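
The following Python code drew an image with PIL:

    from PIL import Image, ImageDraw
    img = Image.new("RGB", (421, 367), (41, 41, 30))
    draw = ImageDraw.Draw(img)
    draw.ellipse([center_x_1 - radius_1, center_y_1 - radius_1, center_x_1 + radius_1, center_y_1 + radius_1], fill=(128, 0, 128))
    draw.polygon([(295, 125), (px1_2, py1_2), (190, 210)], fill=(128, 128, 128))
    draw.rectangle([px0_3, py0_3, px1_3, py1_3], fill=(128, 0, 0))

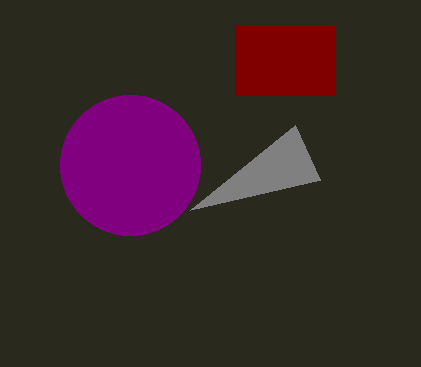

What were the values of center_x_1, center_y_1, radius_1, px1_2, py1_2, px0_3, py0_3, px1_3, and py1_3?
center_x_1 = 130, center_y_1 = 165, radius_1 = 70, px1_2 = 320, py1_2 = 180, px0_3 = 235, py0_3 = 25, px1_3 = 335, py1_3 = 95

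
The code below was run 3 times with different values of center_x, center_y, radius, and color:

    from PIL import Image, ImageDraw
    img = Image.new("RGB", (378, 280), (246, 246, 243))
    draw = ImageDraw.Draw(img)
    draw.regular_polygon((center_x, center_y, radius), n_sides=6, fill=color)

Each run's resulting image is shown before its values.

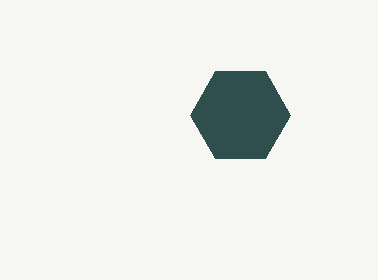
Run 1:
center_x = 240, center_y = 115, radius = 50, color = 'darkslategray'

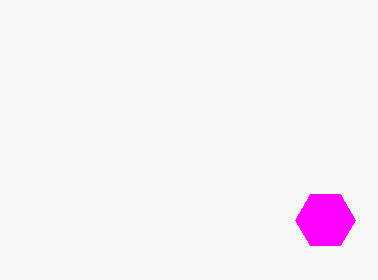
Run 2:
center_x = 325
center_y = 220
radius = 30
color = 'magenta'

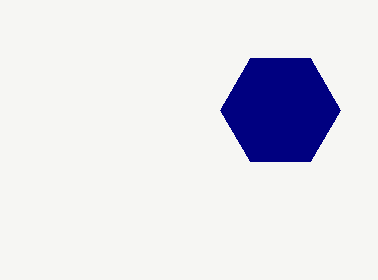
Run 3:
center_x = 280, center_y = 110, radius = 60, color = 'navy'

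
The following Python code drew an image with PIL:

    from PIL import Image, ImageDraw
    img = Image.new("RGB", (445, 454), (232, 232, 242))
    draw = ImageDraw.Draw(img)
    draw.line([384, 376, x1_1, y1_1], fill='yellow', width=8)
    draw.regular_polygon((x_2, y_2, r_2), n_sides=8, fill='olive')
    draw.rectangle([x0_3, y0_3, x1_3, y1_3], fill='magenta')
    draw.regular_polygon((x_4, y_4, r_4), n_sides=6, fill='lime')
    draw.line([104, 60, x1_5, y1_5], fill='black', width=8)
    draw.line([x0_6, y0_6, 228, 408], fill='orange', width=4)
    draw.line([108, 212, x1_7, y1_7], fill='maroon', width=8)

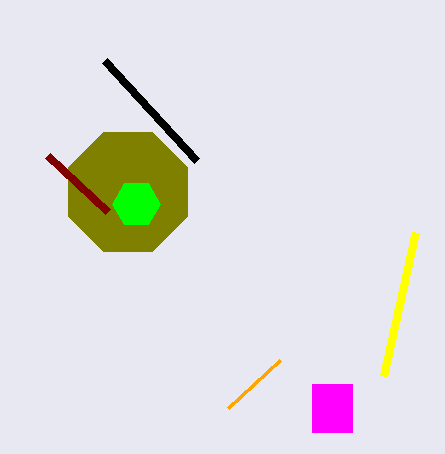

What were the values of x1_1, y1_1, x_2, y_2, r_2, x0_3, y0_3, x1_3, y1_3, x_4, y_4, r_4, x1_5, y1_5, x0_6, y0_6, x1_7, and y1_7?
x1_1 = 416
y1_1 = 232
x_2 = 128
y_2 = 192
r_2 = 64
x0_3 = 312
y0_3 = 384
x1_3 = 352
y1_3 = 432
x_4 = 136
y_4 = 204
r_4 = 24
x1_5 = 196
y1_5 = 160
x0_6 = 280
y0_6 = 360
x1_7 = 48
y1_7 = 156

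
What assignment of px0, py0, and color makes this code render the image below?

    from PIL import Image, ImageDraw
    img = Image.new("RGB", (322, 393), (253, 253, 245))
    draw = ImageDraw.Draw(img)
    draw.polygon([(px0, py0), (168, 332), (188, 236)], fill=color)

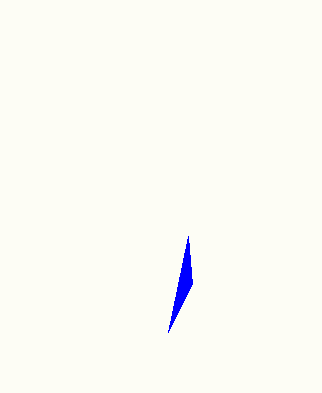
px0 = 192, py0 = 284, color = 'blue'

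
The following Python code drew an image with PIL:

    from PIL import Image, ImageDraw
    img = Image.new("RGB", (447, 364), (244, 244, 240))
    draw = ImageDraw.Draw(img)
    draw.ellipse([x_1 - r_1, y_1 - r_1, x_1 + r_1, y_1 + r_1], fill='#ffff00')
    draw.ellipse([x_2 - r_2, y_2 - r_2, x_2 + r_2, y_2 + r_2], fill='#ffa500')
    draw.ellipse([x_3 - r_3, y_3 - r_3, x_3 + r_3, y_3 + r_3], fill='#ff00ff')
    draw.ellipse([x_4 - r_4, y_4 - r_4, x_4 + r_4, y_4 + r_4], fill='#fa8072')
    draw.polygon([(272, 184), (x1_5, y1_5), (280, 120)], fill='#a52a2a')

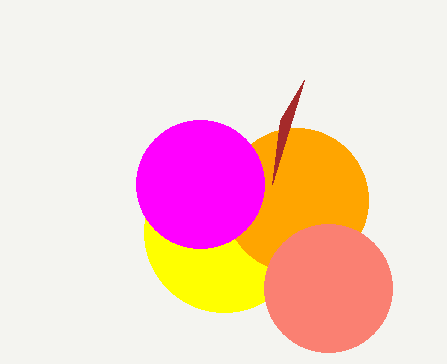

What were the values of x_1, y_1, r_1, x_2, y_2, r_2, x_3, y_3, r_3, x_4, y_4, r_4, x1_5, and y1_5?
x_1 = 224
y_1 = 232
r_1 = 80
x_2 = 296
y_2 = 200
r_2 = 72
x_3 = 200
y_3 = 184
r_3 = 64
x_4 = 328
y_4 = 288
r_4 = 64
x1_5 = 304
y1_5 = 80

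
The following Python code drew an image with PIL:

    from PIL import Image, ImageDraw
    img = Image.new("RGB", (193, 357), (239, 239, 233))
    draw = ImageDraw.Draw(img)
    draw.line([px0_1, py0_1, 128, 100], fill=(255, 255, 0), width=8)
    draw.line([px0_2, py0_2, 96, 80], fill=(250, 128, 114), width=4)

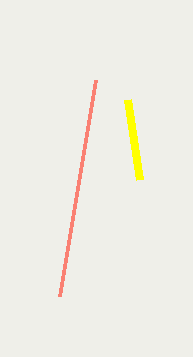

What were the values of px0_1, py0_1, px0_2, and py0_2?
px0_1 = 140
py0_1 = 180
px0_2 = 60
py0_2 = 296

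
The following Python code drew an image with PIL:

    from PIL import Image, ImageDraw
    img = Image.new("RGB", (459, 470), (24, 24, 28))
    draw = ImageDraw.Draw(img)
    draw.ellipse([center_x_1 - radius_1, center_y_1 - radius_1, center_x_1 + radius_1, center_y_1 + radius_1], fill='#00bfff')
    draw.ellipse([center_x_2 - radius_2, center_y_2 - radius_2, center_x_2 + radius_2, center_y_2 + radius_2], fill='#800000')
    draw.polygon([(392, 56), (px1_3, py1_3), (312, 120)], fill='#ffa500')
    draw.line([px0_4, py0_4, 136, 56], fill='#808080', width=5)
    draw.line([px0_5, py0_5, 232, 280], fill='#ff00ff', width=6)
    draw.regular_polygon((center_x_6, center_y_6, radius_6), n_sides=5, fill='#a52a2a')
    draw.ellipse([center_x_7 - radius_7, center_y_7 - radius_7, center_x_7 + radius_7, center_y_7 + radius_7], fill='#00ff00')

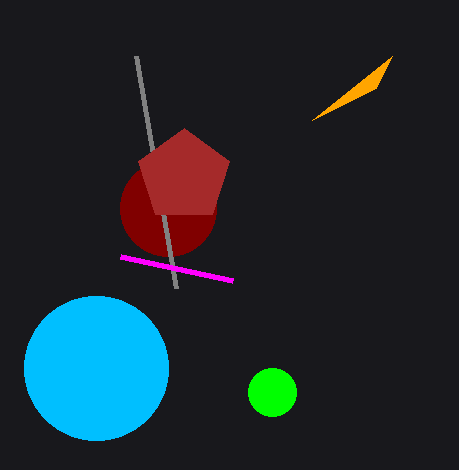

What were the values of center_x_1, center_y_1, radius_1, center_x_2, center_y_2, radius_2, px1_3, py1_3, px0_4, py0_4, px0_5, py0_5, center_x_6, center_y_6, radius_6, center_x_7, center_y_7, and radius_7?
center_x_1 = 96; center_y_1 = 368; radius_1 = 72; center_x_2 = 168; center_y_2 = 208; radius_2 = 48; px1_3 = 376; py1_3 = 88; px0_4 = 176; py0_4 = 288; px0_5 = 120; py0_5 = 256; center_x_6 = 184; center_y_6 = 176; radius_6 = 48; center_x_7 = 272; center_y_7 = 392; radius_7 = 24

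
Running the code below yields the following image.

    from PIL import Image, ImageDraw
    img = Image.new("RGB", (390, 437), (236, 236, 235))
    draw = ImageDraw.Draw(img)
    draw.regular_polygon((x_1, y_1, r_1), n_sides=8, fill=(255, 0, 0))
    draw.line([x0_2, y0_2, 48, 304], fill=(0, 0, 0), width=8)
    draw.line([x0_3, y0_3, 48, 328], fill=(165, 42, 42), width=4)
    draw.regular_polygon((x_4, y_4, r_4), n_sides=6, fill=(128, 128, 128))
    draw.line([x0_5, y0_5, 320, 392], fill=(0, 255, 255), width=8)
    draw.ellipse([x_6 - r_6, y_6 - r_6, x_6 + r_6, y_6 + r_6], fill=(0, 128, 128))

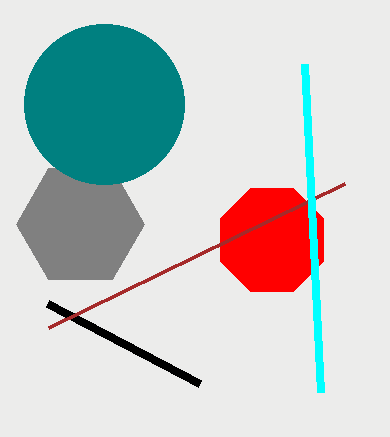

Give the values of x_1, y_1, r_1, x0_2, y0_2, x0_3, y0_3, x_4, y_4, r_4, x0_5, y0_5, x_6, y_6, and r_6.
x_1 = 272; y_1 = 240; r_1 = 56; x0_2 = 200; y0_2 = 384; x0_3 = 344; y0_3 = 184; x_4 = 80; y_4 = 224; r_4 = 64; x0_5 = 304; y0_5 = 64; x_6 = 104; y_6 = 104; r_6 = 80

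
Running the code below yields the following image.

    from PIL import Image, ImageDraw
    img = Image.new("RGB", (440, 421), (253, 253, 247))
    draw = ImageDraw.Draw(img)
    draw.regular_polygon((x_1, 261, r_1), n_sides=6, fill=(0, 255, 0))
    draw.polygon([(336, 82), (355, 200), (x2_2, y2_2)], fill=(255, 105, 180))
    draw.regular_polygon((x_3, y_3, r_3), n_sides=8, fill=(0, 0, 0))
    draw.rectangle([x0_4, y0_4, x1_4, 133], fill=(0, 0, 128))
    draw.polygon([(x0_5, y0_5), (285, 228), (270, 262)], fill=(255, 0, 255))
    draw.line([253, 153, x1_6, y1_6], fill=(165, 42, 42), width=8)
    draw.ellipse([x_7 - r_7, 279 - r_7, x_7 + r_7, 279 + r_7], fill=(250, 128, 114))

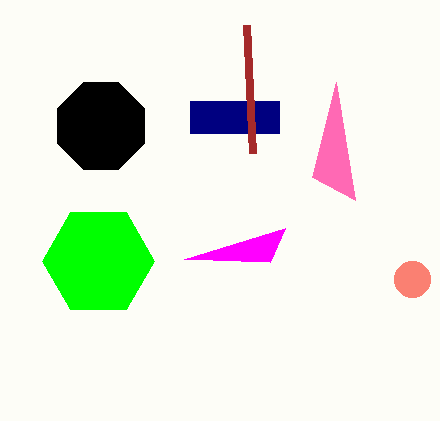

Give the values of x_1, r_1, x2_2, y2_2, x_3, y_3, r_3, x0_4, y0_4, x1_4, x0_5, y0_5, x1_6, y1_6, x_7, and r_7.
x_1 = 98, r_1 = 56, x2_2 = 312, y2_2 = 177, x_3 = 101, y_3 = 126, r_3 = 47, x0_4 = 190, y0_4 = 101, x1_4 = 279, x0_5 = 184, y0_5 = 259, x1_6 = 247, y1_6 = 25, x_7 = 412, r_7 = 18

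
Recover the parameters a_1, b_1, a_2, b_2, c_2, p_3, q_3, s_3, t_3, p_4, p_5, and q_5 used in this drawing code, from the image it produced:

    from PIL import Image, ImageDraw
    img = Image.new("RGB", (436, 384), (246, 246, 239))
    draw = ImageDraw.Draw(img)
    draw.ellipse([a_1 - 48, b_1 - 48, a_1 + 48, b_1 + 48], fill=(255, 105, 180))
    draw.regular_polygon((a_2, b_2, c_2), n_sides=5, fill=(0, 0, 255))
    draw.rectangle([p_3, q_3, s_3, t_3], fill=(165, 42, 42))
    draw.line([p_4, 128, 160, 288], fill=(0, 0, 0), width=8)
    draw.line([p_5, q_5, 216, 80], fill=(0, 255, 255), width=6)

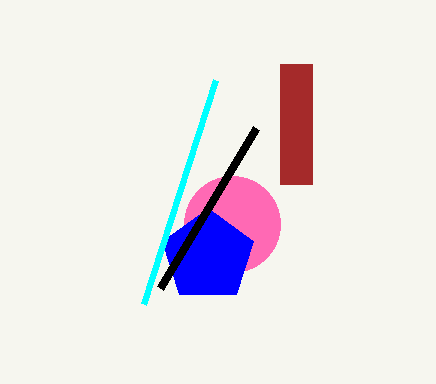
a_1 = 232; b_1 = 224; a_2 = 208; b_2 = 256; c_2 = 48; p_3 = 280; q_3 = 64; s_3 = 312; t_3 = 184; p_4 = 256; p_5 = 144; q_5 = 304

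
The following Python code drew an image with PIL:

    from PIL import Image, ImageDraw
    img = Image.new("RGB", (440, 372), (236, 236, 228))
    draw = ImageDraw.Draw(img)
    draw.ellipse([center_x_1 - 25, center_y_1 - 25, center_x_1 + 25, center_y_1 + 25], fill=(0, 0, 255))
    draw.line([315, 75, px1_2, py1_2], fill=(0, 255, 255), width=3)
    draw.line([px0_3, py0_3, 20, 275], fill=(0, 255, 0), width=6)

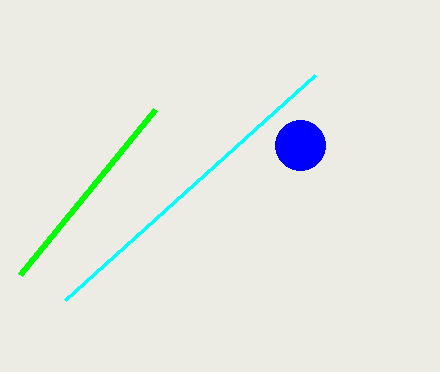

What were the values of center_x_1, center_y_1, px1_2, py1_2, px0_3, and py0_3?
center_x_1 = 300; center_y_1 = 145; px1_2 = 65; py1_2 = 300; px0_3 = 155; py0_3 = 110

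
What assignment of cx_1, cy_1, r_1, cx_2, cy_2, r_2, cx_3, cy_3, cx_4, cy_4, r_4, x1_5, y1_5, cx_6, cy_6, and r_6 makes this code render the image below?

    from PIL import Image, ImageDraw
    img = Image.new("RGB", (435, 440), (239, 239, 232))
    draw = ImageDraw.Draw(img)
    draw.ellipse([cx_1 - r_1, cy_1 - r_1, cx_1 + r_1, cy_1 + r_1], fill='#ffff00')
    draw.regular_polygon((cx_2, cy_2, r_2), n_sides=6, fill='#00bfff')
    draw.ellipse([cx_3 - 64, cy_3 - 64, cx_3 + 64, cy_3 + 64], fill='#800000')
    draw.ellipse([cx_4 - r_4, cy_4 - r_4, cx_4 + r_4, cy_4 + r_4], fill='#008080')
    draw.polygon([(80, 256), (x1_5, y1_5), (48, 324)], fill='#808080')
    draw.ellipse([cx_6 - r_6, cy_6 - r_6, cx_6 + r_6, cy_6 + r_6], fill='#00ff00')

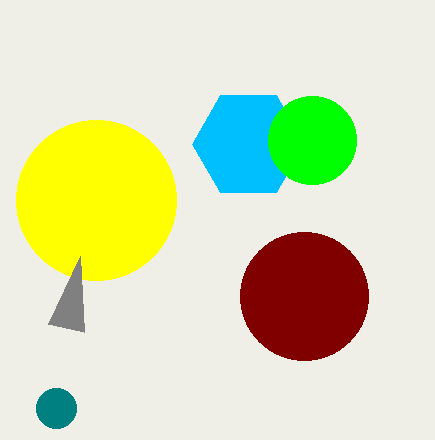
cx_1 = 96; cy_1 = 200; r_1 = 80; cx_2 = 248; cy_2 = 144; r_2 = 56; cx_3 = 304; cy_3 = 296; cx_4 = 56; cy_4 = 408; r_4 = 20; x1_5 = 84; y1_5 = 332; cx_6 = 312; cy_6 = 140; r_6 = 44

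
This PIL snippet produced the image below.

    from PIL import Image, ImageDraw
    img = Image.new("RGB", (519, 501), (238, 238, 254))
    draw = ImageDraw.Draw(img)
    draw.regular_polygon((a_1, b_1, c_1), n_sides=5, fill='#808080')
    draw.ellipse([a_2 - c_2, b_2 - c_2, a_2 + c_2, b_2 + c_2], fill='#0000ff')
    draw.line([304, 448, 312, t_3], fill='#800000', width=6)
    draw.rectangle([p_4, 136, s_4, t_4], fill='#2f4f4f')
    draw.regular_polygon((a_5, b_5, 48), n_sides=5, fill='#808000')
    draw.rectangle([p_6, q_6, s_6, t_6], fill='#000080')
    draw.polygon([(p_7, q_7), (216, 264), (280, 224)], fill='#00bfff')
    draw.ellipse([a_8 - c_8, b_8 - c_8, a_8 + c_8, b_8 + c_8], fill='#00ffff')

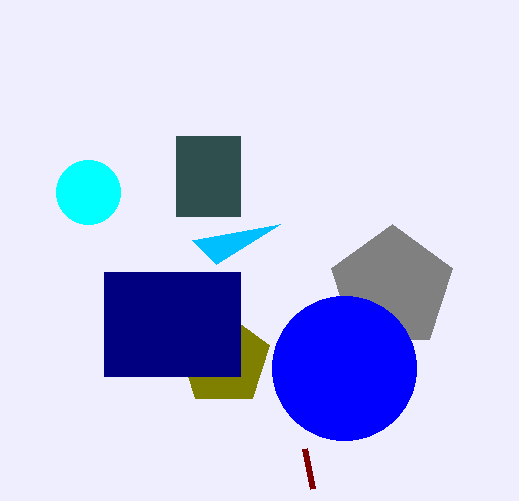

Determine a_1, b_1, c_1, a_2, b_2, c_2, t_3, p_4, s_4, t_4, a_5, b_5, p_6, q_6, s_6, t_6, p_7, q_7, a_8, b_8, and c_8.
a_1 = 392; b_1 = 288; c_1 = 64; a_2 = 344; b_2 = 368; c_2 = 72; t_3 = 488; p_4 = 176; s_4 = 240; t_4 = 216; a_5 = 224; b_5 = 360; p_6 = 104; q_6 = 272; s_6 = 240; t_6 = 376; p_7 = 192; q_7 = 240; a_8 = 88; b_8 = 192; c_8 = 32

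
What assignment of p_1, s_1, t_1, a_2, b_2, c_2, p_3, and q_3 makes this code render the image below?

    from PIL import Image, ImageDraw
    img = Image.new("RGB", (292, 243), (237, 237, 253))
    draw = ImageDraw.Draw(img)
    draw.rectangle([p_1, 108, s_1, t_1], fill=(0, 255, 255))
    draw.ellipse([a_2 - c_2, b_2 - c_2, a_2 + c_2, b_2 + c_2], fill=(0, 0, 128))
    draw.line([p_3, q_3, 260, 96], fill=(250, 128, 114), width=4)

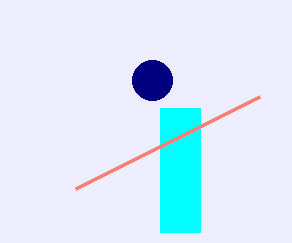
p_1 = 160
s_1 = 200
t_1 = 232
a_2 = 152
b_2 = 80
c_2 = 20
p_3 = 76
q_3 = 188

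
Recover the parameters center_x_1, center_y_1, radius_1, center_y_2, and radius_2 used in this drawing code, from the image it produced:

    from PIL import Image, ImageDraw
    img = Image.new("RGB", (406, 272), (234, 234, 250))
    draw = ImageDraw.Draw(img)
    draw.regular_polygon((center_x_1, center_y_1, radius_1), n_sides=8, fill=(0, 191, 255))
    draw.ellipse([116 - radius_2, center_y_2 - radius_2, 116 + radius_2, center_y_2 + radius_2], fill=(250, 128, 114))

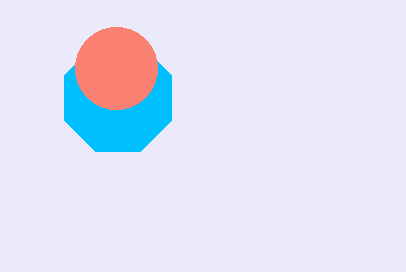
center_x_1 = 118
center_y_1 = 98
radius_1 = 58
center_y_2 = 68
radius_2 = 41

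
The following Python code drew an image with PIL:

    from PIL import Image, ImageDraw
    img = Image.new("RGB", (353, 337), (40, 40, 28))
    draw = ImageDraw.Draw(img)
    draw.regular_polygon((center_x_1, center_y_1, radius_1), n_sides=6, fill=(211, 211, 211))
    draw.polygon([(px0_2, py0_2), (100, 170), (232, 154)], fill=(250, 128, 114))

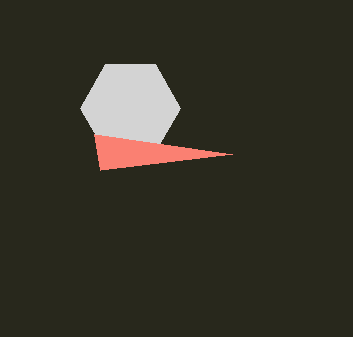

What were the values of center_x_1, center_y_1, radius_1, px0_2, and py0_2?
center_x_1 = 130, center_y_1 = 108, radius_1 = 50, px0_2 = 94, py0_2 = 134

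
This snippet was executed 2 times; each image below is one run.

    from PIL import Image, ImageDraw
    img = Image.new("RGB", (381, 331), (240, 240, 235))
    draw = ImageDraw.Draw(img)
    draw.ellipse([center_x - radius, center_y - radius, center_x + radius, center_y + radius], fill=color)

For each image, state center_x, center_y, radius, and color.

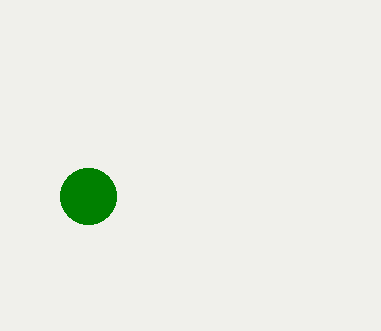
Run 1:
center_x = 88; center_y = 196; radius = 28; color = 'green'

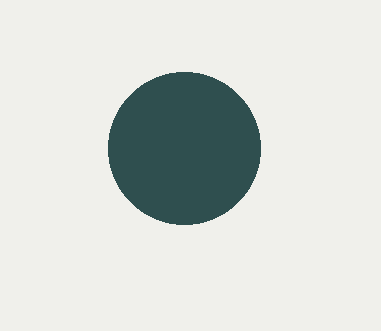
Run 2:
center_x = 184
center_y = 148
radius = 76
color = 'darkslategray'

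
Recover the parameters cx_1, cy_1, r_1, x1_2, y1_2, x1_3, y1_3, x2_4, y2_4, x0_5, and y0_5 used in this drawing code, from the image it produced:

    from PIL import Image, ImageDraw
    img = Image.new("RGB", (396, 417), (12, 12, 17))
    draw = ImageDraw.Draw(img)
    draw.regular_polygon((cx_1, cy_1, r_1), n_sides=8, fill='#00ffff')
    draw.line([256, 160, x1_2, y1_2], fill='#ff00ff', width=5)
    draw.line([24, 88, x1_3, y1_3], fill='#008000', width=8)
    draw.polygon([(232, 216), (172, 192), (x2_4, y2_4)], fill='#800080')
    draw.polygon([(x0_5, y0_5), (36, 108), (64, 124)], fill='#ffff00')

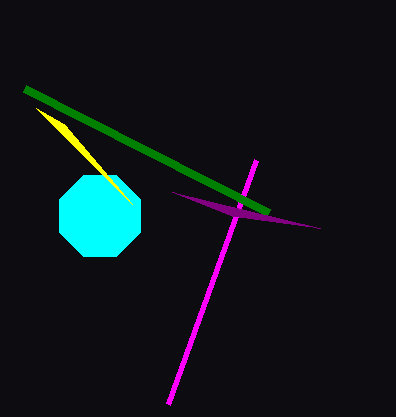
cx_1 = 100; cy_1 = 216; r_1 = 44; x1_2 = 168; y1_2 = 404; x1_3 = 268; y1_3 = 212; x2_4 = 320; y2_4 = 228; x0_5 = 132; y0_5 = 204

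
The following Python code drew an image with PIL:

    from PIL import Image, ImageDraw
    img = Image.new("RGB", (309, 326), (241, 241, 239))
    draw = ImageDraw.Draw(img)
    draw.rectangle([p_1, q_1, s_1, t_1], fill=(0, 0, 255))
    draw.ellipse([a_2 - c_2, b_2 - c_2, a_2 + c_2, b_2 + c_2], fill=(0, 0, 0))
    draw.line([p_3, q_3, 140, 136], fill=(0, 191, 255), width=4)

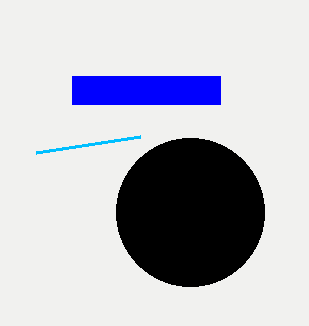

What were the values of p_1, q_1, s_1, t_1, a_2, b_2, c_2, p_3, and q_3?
p_1 = 72; q_1 = 76; s_1 = 220; t_1 = 104; a_2 = 190; b_2 = 212; c_2 = 74; p_3 = 36; q_3 = 152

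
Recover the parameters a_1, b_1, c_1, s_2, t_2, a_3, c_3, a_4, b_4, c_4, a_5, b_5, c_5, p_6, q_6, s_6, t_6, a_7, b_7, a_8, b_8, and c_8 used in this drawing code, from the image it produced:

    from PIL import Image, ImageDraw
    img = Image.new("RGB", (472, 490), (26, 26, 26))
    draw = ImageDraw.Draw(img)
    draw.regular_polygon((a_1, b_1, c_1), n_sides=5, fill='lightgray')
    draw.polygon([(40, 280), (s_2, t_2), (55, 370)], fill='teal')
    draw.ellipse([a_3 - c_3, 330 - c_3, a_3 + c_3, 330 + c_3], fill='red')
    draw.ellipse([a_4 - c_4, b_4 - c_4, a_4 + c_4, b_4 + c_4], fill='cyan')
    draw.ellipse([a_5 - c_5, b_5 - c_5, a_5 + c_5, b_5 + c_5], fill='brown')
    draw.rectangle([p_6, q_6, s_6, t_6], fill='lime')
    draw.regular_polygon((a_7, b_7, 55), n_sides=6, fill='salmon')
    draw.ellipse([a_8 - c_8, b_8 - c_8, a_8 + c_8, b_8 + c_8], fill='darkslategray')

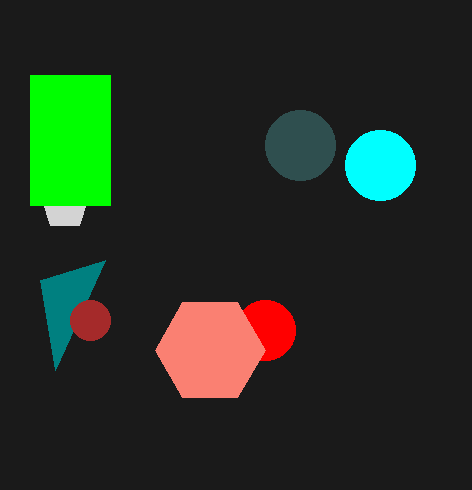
a_1 = 65
b_1 = 205
c_1 = 25
s_2 = 105
t_2 = 260
a_3 = 265
c_3 = 30
a_4 = 380
b_4 = 165
c_4 = 35
a_5 = 90
b_5 = 320
c_5 = 20
p_6 = 30
q_6 = 75
s_6 = 110
t_6 = 205
a_7 = 210
b_7 = 350
a_8 = 300
b_8 = 145
c_8 = 35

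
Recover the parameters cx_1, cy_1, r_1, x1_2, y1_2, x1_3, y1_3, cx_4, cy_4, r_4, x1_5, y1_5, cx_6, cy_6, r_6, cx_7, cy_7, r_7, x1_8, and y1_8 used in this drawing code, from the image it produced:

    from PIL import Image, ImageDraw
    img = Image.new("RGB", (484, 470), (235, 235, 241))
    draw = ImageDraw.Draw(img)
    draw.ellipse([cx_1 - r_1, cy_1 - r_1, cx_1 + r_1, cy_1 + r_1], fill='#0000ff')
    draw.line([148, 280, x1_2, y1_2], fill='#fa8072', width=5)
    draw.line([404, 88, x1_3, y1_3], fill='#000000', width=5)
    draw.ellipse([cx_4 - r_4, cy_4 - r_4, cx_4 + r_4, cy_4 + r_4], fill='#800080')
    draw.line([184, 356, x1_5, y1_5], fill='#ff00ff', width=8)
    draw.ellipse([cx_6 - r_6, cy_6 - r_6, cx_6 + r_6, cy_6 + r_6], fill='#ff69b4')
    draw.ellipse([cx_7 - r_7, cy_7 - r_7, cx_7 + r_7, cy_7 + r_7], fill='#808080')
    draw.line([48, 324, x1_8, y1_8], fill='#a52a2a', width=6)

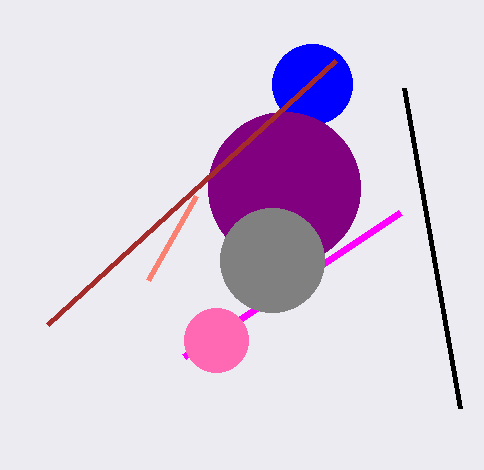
cx_1 = 312; cy_1 = 84; r_1 = 40; x1_2 = 196; y1_2 = 196; x1_3 = 460; y1_3 = 408; cx_4 = 284; cy_4 = 188; r_4 = 76; x1_5 = 400; y1_5 = 212; cx_6 = 216; cy_6 = 340; r_6 = 32; cx_7 = 272; cy_7 = 260; r_7 = 52; x1_8 = 336; y1_8 = 60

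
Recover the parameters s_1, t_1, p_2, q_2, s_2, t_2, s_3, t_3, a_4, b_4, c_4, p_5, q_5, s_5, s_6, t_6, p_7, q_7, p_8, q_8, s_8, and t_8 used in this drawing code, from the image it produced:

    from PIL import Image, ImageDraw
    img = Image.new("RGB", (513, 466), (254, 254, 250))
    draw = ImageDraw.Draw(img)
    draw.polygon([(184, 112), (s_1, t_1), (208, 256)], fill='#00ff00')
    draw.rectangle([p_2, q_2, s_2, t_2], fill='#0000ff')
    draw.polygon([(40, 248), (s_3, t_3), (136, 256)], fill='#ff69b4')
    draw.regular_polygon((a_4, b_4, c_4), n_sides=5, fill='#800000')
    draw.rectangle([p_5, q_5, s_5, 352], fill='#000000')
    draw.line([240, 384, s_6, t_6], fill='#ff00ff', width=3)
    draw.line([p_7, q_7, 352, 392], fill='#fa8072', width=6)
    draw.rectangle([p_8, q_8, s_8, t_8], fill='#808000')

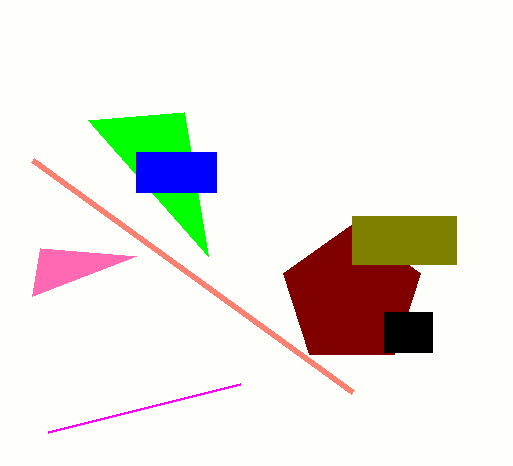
s_1 = 88
t_1 = 120
p_2 = 136
q_2 = 152
s_2 = 216
t_2 = 192
s_3 = 32
t_3 = 296
a_4 = 352
b_4 = 296
c_4 = 72
p_5 = 384
q_5 = 312
s_5 = 432
s_6 = 48
t_6 = 432
p_7 = 32
q_7 = 160
p_8 = 352
q_8 = 216
s_8 = 456
t_8 = 264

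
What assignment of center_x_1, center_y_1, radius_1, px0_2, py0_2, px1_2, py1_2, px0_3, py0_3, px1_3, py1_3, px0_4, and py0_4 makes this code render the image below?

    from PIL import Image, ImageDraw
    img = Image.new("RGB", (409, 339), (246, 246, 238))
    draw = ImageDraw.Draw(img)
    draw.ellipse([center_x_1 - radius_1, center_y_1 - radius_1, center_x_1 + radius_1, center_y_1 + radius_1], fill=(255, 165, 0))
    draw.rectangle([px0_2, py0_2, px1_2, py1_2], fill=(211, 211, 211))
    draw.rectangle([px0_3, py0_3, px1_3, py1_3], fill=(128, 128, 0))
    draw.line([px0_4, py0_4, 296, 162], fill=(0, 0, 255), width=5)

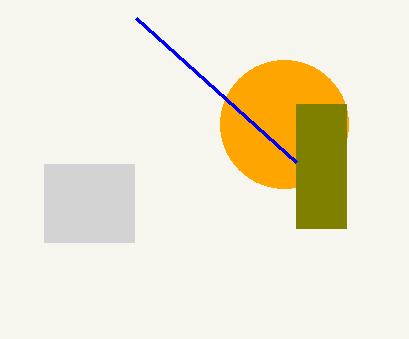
center_x_1 = 284; center_y_1 = 124; radius_1 = 64; px0_2 = 44; py0_2 = 164; px1_2 = 134; py1_2 = 242; px0_3 = 296; py0_3 = 104; px1_3 = 346; py1_3 = 228; px0_4 = 136; py0_4 = 18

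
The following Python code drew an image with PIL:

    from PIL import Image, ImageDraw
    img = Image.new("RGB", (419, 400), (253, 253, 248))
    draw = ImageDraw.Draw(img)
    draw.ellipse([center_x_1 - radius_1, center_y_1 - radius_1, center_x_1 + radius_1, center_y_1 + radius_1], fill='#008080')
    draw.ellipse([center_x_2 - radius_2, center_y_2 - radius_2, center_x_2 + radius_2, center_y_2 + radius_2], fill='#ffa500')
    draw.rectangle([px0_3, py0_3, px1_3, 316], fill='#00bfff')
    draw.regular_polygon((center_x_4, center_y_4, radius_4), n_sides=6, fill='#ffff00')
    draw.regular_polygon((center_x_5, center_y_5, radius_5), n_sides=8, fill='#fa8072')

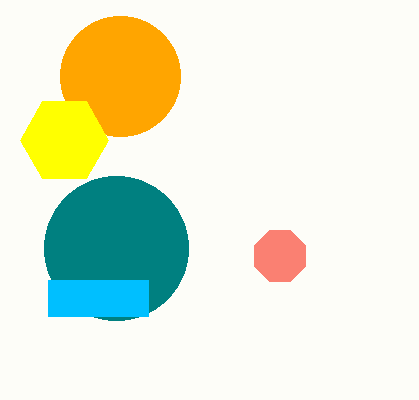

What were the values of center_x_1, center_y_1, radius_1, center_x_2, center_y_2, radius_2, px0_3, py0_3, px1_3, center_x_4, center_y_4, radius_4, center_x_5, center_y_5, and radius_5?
center_x_1 = 116
center_y_1 = 248
radius_1 = 72
center_x_2 = 120
center_y_2 = 76
radius_2 = 60
px0_3 = 48
py0_3 = 280
px1_3 = 148
center_x_4 = 64
center_y_4 = 140
radius_4 = 44
center_x_5 = 280
center_y_5 = 256
radius_5 = 28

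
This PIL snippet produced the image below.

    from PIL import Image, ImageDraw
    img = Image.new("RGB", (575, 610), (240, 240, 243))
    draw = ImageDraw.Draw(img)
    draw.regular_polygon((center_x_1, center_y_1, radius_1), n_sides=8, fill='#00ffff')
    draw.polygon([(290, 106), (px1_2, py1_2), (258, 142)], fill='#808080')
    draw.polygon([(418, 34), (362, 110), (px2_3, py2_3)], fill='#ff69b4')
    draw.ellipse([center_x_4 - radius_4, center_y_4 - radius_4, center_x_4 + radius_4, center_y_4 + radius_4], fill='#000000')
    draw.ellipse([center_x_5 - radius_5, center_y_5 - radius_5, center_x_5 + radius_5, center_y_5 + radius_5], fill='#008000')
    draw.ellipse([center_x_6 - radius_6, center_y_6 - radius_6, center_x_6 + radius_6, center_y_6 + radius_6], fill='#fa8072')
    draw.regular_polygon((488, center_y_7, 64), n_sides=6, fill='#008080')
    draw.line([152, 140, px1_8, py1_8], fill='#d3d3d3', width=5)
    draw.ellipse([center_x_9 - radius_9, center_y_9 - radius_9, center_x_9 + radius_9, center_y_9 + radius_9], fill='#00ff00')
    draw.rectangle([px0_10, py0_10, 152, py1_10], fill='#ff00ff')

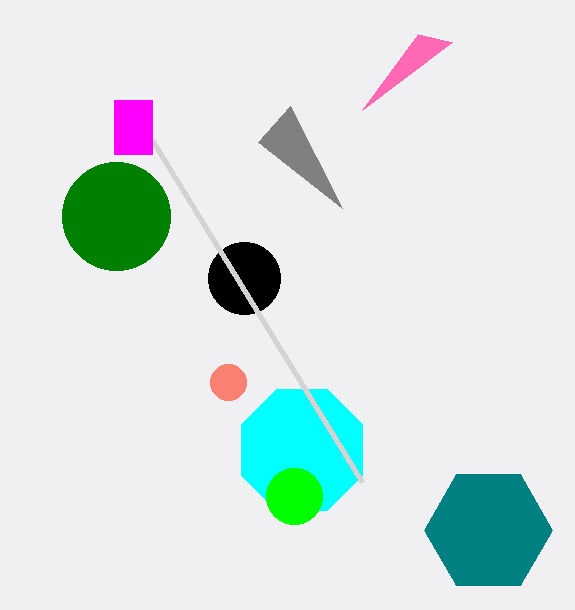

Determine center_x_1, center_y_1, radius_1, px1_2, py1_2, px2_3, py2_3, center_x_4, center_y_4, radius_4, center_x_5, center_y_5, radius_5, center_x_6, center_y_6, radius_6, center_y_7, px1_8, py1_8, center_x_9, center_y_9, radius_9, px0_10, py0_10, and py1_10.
center_x_1 = 302
center_y_1 = 450
radius_1 = 66
px1_2 = 342
py1_2 = 208
px2_3 = 452
py2_3 = 42
center_x_4 = 244
center_y_4 = 278
radius_4 = 36
center_x_5 = 116
center_y_5 = 216
radius_5 = 54
center_x_6 = 228
center_y_6 = 382
radius_6 = 18
center_y_7 = 530
px1_8 = 362
py1_8 = 482
center_x_9 = 294
center_y_9 = 496
radius_9 = 28
px0_10 = 114
py0_10 = 100
py1_10 = 154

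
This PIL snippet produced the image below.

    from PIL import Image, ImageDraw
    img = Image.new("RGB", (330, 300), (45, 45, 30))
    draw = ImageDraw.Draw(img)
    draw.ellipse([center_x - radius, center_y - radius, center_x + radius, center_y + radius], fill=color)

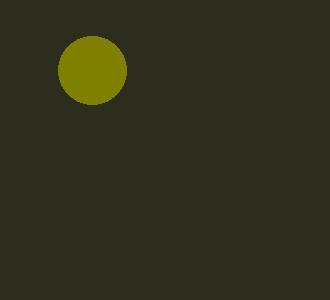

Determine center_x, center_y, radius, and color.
center_x = 92; center_y = 70; radius = 34; color = 'olive'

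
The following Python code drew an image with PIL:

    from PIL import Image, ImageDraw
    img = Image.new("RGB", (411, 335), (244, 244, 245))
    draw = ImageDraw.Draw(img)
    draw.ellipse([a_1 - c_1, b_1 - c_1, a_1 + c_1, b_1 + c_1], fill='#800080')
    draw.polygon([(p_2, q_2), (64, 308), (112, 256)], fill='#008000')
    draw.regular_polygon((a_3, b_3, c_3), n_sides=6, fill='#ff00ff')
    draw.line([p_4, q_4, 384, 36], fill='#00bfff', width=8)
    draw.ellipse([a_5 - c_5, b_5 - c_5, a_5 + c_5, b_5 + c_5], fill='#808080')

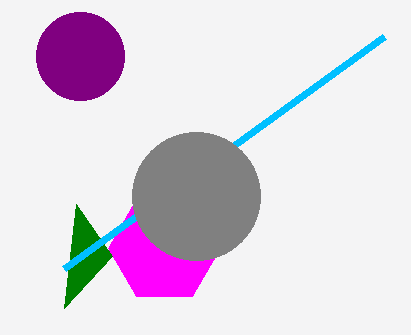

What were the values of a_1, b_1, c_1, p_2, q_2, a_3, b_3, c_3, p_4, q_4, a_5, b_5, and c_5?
a_1 = 80
b_1 = 56
c_1 = 44
p_2 = 76
q_2 = 204
a_3 = 164
b_3 = 248
c_3 = 56
p_4 = 64
q_4 = 268
a_5 = 196
b_5 = 196
c_5 = 64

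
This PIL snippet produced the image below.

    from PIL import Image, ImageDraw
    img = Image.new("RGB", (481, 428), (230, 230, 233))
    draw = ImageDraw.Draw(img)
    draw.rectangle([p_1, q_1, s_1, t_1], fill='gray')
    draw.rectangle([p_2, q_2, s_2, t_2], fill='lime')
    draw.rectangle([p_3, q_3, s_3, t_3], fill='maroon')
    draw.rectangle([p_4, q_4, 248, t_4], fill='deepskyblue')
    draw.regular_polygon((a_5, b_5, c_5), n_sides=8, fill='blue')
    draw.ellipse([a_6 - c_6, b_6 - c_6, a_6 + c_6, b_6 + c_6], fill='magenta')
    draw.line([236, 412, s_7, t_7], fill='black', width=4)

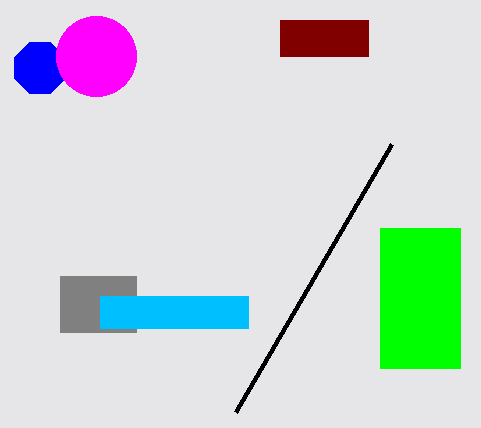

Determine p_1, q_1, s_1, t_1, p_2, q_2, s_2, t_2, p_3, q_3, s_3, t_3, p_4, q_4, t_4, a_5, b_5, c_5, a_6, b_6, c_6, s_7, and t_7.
p_1 = 60, q_1 = 276, s_1 = 136, t_1 = 332, p_2 = 380, q_2 = 228, s_2 = 460, t_2 = 368, p_3 = 280, q_3 = 20, s_3 = 368, t_3 = 56, p_4 = 100, q_4 = 296, t_4 = 328, a_5 = 40, b_5 = 68, c_5 = 28, a_6 = 96, b_6 = 56, c_6 = 40, s_7 = 392, t_7 = 144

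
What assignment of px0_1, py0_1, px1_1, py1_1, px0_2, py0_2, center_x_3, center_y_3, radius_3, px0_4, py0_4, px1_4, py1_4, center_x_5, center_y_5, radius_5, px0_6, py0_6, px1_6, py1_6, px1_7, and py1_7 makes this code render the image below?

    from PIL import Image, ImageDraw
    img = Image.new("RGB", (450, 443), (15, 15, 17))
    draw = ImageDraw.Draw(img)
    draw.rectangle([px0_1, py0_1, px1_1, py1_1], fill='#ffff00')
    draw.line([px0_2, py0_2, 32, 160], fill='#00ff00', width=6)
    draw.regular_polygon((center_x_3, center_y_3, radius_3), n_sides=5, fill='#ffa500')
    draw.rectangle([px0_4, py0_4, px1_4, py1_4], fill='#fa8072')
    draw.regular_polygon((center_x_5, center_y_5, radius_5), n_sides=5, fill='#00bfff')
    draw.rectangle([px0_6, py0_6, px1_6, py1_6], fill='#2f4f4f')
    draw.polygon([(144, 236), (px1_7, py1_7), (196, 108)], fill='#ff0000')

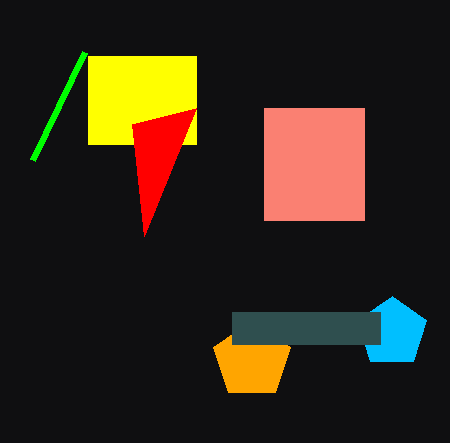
px0_1 = 88
py0_1 = 56
px1_1 = 196
py1_1 = 144
px0_2 = 84
py0_2 = 52
center_x_3 = 252
center_y_3 = 360
radius_3 = 40
px0_4 = 264
py0_4 = 108
px1_4 = 364
py1_4 = 220
center_x_5 = 392
center_y_5 = 332
radius_5 = 36
px0_6 = 232
py0_6 = 312
px1_6 = 380
py1_6 = 344
px1_7 = 132
py1_7 = 124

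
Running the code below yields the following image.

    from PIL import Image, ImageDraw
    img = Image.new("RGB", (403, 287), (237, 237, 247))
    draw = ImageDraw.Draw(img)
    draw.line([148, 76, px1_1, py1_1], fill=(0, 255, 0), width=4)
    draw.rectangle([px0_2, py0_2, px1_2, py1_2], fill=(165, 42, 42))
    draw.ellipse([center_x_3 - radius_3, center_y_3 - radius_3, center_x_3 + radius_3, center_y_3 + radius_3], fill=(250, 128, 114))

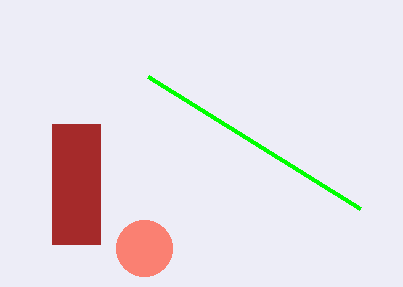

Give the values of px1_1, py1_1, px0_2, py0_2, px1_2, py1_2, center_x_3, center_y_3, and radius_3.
px1_1 = 360
py1_1 = 208
px0_2 = 52
py0_2 = 124
px1_2 = 100
py1_2 = 244
center_x_3 = 144
center_y_3 = 248
radius_3 = 28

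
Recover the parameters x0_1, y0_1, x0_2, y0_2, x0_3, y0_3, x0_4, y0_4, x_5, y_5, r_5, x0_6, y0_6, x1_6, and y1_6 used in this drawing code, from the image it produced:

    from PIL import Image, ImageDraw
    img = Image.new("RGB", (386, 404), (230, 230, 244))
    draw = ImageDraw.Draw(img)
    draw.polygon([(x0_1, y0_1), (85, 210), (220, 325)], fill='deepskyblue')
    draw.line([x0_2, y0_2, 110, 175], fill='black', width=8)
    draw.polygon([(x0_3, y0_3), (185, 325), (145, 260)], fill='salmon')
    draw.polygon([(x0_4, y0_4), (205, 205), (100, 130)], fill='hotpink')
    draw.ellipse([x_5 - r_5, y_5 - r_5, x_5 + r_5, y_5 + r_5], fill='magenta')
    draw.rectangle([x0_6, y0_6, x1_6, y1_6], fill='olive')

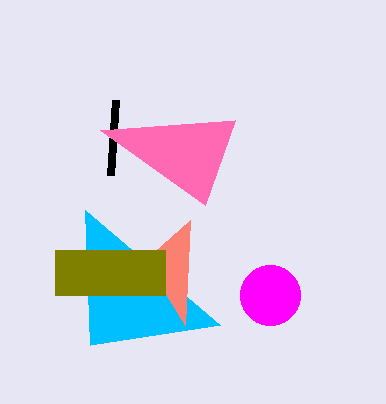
x0_1 = 90, y0_1 = 345, x0_2 = 115, y0_2 = 100, x0_3 = 190, y0_3 = 220, x0_4 = 235, y0_4 = 120, x_5 = 270, y_5 = 295, r_5 = 30, x0_6 = 55, y0_6 = 250, x1_6 = 165, y1_6 = 295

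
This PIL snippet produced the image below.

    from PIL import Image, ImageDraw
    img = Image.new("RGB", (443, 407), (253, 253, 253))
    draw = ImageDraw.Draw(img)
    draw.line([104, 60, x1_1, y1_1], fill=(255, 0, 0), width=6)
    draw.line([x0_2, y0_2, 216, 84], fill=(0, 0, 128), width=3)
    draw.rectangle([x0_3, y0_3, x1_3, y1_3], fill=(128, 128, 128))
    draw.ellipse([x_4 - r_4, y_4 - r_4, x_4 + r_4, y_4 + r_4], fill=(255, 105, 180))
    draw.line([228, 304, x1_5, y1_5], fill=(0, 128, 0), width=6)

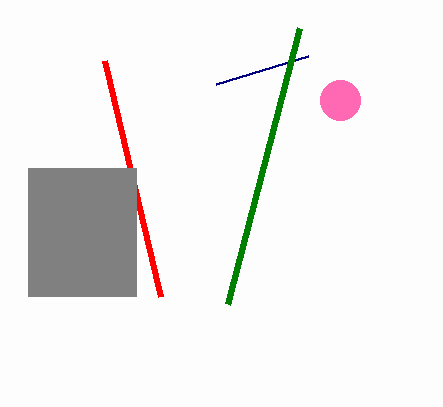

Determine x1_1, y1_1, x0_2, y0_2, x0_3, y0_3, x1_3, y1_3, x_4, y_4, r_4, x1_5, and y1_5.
x1_1 = 160, y1_1 = 296, x0_2 = 308, y0_2 = 56, x0_3 = 28, y0_3 = 168, x1_3 = 136, y1_3 = 296, x_4 = 340, y_4 = 100, r_4 = 20, x1_5 = 300, y1_5 = 28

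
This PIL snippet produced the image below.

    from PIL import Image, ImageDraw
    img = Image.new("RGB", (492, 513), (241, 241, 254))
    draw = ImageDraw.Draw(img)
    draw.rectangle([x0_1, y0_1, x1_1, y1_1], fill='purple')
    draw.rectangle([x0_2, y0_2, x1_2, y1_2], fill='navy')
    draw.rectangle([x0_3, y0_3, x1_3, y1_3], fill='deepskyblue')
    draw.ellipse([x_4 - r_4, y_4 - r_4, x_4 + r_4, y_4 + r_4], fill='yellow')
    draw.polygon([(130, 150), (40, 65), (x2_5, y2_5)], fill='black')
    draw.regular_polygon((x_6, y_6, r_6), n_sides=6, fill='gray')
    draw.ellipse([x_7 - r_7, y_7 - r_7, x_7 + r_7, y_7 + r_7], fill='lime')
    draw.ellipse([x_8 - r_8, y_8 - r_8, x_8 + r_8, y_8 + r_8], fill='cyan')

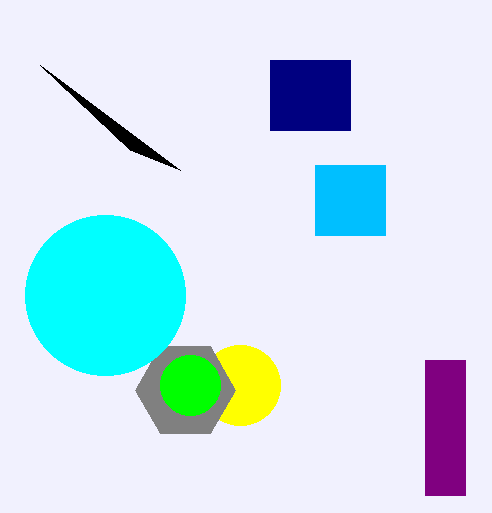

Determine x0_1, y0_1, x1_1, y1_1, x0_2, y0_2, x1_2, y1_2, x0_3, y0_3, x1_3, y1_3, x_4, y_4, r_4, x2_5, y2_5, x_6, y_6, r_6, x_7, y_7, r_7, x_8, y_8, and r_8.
x0_1 = 425
y0_1 = 360
x1_1 = 465
y1_1 = 495
x0_2 = 270
y0_2 = 60
x1_2 = 350
y1_2 = 130
x0_3 = 315
y0_3 = 165
x1_3 = 385
y1_3 = 235
x_4 = 240
y_4 = 385
r_4 = 40
x2_5 = 180
y2_5 = 170
x_6 = 185
y_6 = 390
r_6 = 50
x_7 = 190
y_7 = 385
r_7 = 30
x_8 = 105
y_8 = 295
r_8 = 80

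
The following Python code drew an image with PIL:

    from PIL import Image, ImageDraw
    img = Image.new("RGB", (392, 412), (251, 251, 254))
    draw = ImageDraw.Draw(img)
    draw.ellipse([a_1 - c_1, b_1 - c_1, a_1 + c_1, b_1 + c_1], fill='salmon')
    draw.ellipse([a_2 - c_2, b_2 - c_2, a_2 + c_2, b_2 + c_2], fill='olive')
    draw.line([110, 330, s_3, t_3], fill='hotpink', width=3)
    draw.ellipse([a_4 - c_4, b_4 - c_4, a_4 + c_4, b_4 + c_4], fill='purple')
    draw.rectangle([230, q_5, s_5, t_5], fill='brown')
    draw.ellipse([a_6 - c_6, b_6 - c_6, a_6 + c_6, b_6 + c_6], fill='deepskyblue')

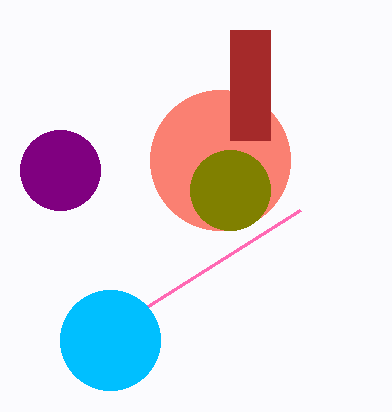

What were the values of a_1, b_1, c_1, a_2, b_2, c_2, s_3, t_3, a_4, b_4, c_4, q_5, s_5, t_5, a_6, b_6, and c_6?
a_1 = 220
b_1 = 160
c_1 = 70
a_2 = 230
b_2 = 190
c_2 = 40
s_3 = 300
t_3 = 210
a_4 = 60
b_4 = 170
c_4 = 40
q_5 = 30
s_5 = 270
t_5 = 140
a_6 = 110
b_6 = 340
c_6 = 50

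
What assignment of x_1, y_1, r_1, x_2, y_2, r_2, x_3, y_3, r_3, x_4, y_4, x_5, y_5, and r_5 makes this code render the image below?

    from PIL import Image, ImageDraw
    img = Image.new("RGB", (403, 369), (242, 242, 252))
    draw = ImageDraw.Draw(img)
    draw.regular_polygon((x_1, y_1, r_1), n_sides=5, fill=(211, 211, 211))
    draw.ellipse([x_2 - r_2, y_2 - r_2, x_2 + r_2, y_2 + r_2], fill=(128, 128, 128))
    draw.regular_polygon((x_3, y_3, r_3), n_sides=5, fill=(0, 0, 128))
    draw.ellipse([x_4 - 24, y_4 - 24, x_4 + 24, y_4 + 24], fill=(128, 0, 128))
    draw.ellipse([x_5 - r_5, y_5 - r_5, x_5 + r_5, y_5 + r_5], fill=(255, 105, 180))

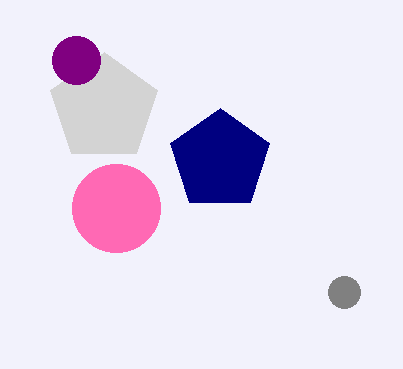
x_1 = 104, y_1 = 108, r_1 = 56, x_2 = 344, y_2 = 292, r_2 = 16, x_3 = 220, y_3 = 160, r_3 = 52, x_4 = 76, y_4 = 60, x_5 = 116, y_5 = 208, r_5 = 44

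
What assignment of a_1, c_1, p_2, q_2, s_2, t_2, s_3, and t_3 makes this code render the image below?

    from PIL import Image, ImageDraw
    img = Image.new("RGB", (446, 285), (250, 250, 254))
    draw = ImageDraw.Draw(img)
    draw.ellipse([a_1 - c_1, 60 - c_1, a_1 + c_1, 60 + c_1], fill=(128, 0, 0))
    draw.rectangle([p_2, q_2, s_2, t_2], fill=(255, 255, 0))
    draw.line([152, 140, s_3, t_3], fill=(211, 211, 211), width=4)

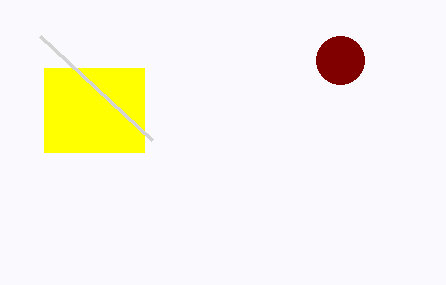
a_1 = 340
c_1 = 24
p_2 = 44
q_2 = 68
s_2 = 144
t_2 = 152
s_3 = 40
t_3 = 36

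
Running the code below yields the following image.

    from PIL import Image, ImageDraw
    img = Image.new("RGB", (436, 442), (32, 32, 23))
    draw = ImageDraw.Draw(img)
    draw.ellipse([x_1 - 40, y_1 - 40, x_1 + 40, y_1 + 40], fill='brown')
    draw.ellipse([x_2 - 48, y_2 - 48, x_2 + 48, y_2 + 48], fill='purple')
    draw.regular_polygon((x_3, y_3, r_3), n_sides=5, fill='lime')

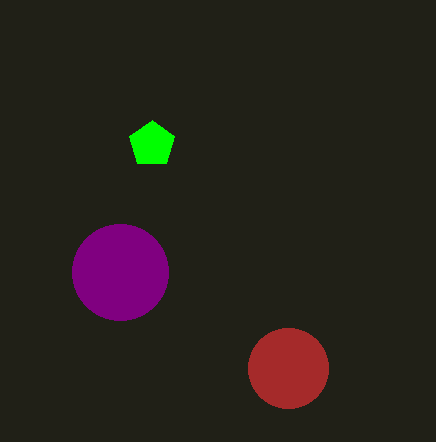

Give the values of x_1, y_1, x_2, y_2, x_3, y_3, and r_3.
x_1 = 288; y_1 = 368; x_2 = 120; y_2 = 272; x_3 = 152; y_3 = 144; r_3 = 24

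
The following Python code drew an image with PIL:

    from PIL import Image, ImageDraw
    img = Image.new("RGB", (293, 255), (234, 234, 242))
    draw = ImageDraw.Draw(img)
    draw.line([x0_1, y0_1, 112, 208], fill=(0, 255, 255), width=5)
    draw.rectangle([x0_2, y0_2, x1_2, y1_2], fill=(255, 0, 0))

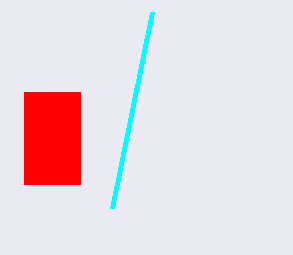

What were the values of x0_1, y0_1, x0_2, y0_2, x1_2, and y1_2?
x0_1 = 152
y0_1 = 12
x0_2 = 24
y0_2 = 92
x1_2 = 80
y1_2 = 184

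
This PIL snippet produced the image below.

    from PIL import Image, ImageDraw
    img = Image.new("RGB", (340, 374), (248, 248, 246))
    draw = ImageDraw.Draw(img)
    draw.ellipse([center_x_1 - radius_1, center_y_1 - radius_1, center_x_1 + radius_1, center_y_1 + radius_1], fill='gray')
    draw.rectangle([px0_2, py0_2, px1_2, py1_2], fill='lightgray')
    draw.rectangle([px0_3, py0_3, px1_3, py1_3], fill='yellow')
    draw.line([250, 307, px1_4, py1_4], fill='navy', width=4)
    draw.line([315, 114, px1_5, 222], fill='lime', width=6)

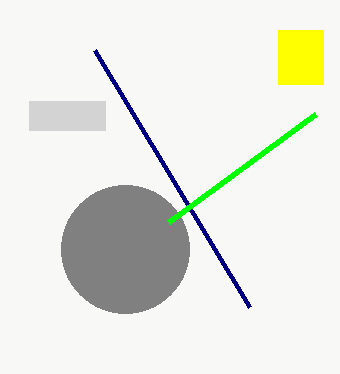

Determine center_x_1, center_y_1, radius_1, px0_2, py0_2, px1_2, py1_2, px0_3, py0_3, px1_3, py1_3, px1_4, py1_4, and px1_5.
center_x_1 = 125, center_y_1 = 249, radius_1 = 64, px0_2 = 29, py0_2 = 101, px1_2 = 105, py1_2 = 130, px0_3 = 278, py0_3 = 30, px1_3 = 323, py1_3 = 84, px1_4 = 95, py1_4 = 50, px1_5 = 168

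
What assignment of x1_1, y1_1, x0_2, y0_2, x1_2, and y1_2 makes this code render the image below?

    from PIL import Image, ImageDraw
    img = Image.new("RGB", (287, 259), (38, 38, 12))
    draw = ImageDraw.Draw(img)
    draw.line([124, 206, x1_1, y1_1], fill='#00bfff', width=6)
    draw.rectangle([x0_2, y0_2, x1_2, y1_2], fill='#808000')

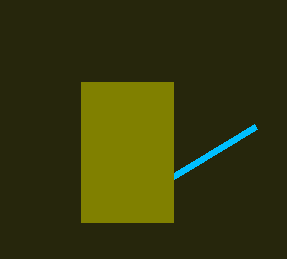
x1_1 = 256
y1_1 = 126
x0_2 = 81
y0_2 = 82
x1_2 = 173
y1_2 = 222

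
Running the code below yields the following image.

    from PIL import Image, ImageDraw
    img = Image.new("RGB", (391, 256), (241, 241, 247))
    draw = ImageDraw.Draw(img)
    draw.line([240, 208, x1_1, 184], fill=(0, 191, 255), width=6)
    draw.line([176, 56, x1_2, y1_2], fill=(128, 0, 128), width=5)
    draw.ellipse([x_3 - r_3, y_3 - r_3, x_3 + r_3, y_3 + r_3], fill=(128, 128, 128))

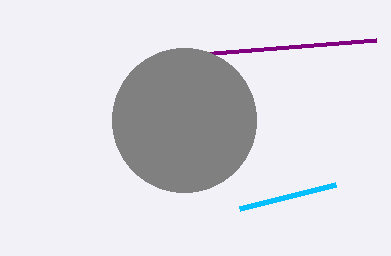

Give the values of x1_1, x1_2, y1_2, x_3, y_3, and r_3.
x1_1 = 336, x1_2 = 376, y1_2 = 40, x_3 = 184, y_3 = 120, r_3 = 72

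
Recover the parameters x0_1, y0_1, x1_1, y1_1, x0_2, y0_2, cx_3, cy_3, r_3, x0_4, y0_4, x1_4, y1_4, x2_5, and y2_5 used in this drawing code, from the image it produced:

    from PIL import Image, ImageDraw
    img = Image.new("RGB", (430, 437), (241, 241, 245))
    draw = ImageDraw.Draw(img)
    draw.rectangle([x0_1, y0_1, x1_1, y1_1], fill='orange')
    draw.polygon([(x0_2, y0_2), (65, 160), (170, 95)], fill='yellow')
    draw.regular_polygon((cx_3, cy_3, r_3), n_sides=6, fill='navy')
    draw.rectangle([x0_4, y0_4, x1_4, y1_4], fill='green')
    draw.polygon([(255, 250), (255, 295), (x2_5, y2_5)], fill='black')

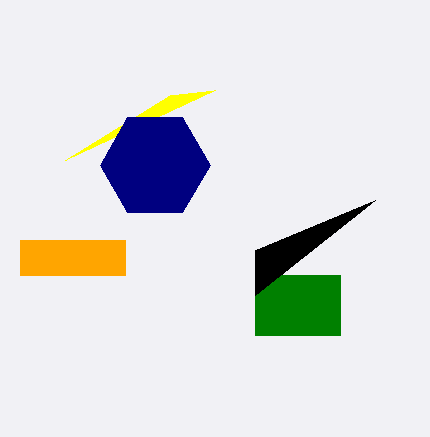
x0_1 = 20, y0_1 = 240, x1_1 = 125, y1_1 = 275, x0_2 = 215, y0_2 = 90, cx_3 = 155, cy_3 = 165, r_3 = 55, x0_4 = 255, y0_4 = 275, x1_4 = 340, y1_4 = 335, x2_5 = 375, y2_5 = 200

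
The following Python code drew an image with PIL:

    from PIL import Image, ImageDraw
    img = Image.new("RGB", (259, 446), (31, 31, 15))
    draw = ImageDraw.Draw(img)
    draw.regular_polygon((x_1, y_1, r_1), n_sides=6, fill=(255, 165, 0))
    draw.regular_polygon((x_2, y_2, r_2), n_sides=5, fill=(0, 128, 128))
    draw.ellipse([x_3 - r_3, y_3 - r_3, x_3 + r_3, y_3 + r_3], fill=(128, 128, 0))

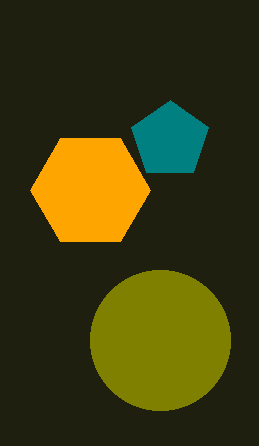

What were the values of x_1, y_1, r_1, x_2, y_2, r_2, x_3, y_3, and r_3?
x_1 = 90; y_1 = 190; r_1 = 60; x_2 = 170; y_2 = 140; r_2 = 40; x_3 = 160; y_3 = 340; r_3 = 70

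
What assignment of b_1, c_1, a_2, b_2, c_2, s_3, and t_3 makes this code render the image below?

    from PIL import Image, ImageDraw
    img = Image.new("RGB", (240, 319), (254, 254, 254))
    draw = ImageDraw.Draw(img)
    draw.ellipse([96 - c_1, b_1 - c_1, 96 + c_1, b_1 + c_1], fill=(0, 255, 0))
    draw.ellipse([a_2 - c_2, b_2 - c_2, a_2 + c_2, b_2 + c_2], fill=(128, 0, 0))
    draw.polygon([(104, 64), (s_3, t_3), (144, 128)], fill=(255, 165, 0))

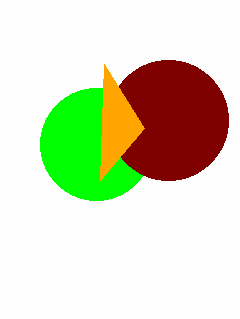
b_1 = 144; c_1 = 56; a_2 = 168; b_2 = 120; c_2 = 60; s_3 = 100; t_3 = 180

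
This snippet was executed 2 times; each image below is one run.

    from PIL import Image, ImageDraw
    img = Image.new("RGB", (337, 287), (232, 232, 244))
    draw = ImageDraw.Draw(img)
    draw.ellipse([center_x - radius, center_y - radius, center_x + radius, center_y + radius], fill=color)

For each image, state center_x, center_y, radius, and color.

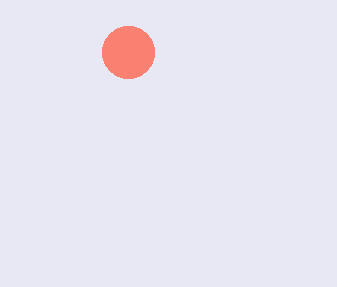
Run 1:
center_x = 128
center_y = 52
radius = 26
color = 'salmon'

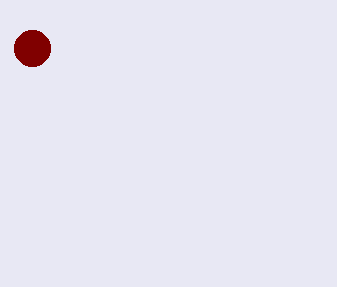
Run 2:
center_x = 32; center_y = 48; radius = 18; color = 'maroon'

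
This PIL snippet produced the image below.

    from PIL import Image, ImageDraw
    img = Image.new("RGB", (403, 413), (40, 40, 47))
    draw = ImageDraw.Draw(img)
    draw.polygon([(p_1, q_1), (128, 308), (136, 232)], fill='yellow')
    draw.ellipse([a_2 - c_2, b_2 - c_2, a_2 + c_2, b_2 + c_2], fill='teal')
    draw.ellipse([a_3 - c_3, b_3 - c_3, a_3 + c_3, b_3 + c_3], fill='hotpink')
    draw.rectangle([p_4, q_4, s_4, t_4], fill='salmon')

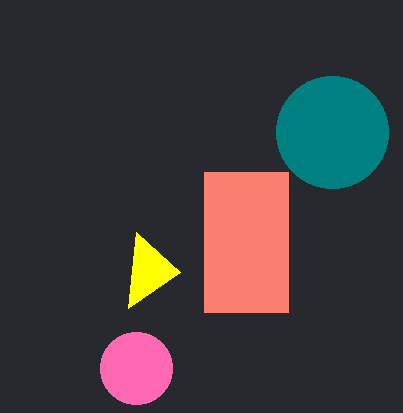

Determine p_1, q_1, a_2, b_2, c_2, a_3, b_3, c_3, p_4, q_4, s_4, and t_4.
p_1 = 180; q_1 = 272; a_2 = 332; b_2 = 132; c_2 = 56; a_3 = 136; b_3 = 368; c_3 = 36; p_4 = 204; q_4 = 172; s_4 = 288; t_4 = 312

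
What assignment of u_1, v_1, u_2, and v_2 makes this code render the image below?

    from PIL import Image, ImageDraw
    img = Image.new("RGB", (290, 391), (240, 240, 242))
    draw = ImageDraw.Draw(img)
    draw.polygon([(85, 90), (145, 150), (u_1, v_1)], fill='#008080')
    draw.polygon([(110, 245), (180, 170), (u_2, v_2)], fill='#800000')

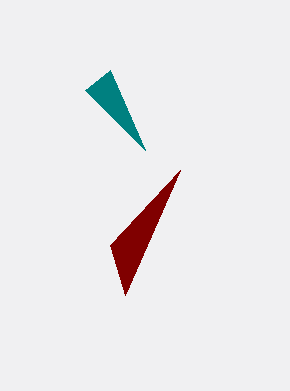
u_1 = 110
v_1 = 70
u_2 = 125
v_2 = 295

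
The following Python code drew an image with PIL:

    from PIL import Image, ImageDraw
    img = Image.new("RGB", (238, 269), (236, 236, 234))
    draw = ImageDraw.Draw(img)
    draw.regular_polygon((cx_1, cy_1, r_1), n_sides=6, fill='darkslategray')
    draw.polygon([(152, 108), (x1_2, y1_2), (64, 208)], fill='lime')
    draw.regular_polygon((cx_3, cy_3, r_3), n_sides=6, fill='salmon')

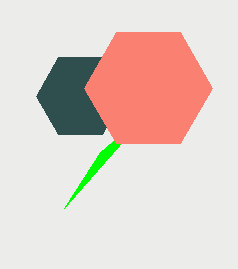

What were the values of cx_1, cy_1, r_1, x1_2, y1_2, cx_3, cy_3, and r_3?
cx_1 = 80
cy_1 = 96
r_1 = 44
x1_2 = 100
y1_2 = 152
cx_3 = 148
cy_3 = 88
r_3 = 64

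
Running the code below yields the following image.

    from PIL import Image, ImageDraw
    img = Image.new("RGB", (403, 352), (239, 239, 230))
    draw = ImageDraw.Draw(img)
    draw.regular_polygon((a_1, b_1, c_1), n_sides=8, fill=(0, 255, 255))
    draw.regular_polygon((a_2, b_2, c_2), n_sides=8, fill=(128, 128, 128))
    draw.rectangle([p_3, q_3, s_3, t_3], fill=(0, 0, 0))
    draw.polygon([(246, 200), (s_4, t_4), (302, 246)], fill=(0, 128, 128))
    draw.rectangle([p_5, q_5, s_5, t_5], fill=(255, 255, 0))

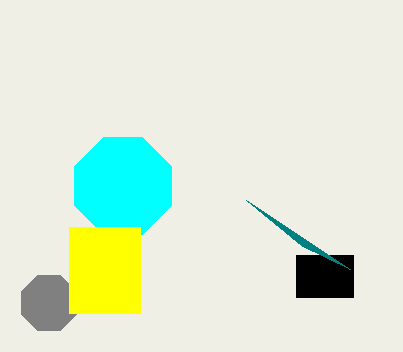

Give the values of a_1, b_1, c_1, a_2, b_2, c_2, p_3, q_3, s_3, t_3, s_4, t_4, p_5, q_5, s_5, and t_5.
a_1 = 123; b_1 = 186; c_1 = 52; a_2 = 49; b_2 = 303; c_2 = 30; p_3 = 296; q_3 = 255; s_3 = 353; t_3 = 297; s_4 = 350; t_4 = 269; p_5 = 69; q_5 = 227; s_5 = 140; t_5 = 313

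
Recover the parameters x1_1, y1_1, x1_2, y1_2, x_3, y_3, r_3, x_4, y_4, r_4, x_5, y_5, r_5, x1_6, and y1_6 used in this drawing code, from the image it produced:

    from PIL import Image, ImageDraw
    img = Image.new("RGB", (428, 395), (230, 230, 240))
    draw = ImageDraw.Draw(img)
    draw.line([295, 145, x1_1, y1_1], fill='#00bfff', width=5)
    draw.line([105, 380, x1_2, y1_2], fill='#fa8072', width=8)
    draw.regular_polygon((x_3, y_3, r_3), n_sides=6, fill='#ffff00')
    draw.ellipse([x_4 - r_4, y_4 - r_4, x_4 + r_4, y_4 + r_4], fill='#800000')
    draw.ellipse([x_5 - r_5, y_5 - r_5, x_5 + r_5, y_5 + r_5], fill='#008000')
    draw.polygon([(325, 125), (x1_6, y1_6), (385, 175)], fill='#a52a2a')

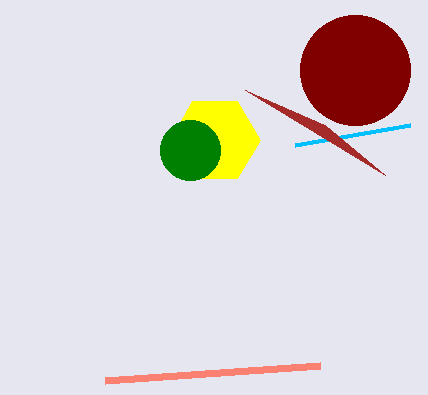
x1_1 = 410
y1_1 = 125
x1_2 = 320
y1_2 = 365
x_3 = 215
y_3 = 140
r_3 = 45
x_4 = 355
y_4 = 70
r_4 = 55
x_5 = 190
y_5 = 150
r_5 = 30
x1_6 = 245
y1_6 = 90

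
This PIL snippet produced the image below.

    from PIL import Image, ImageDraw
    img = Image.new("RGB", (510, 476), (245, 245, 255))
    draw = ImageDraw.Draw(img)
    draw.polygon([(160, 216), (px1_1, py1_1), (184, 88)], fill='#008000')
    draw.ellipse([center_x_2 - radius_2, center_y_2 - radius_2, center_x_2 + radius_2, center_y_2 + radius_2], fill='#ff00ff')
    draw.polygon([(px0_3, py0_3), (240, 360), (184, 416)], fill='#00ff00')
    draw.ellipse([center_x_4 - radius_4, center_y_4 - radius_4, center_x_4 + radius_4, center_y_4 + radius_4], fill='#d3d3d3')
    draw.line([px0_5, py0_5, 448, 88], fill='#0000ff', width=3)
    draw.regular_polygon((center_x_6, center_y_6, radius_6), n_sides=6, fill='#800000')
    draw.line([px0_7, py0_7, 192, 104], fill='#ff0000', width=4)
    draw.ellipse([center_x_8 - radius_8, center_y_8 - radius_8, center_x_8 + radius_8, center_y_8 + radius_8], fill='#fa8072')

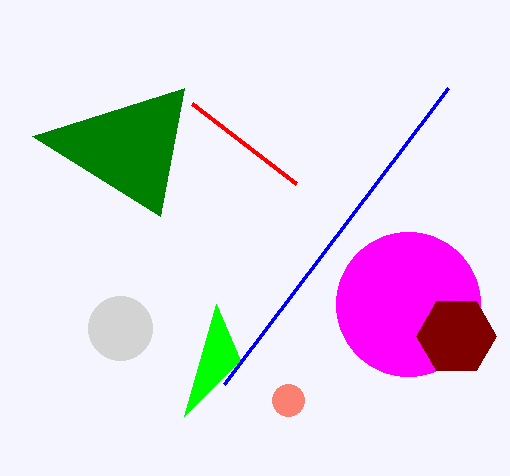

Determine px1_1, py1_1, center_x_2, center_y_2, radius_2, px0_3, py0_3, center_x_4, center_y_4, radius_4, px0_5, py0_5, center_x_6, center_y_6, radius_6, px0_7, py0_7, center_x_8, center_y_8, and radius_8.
px1_1 = 32, py1_1 = 136, center_x_2 = 408, center_y_2 = 304, radius_2 = 72, px0_3 = 216, py0_3 = 304, center_x_4 = 120, center_y_4 = 328, radius_4 = 32, px0_5 = 224, py0_5 = 384, center_x_6 = 456, center_y_6 = 336, radius_6 = 40, px0_7 = 296, py0_7 = 184, center_x_8 = 288, center_y_8 = 400, radius_8 = 16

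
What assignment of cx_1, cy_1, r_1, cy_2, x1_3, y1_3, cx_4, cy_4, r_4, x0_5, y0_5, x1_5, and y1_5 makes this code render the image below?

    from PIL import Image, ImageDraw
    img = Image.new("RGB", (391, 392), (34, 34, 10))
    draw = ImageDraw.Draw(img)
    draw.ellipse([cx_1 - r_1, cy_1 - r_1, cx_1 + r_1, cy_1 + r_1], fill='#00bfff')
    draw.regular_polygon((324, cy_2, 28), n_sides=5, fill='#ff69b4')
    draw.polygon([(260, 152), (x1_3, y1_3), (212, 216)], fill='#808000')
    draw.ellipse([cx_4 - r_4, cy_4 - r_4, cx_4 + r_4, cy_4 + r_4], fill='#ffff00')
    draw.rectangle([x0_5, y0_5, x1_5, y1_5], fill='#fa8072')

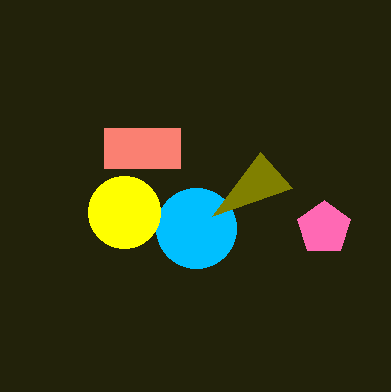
cx_1 = 196; cy_1 = 228; r_1 = 40; cy_2 = 228; x1_3 = 292; y1_3 = 188; cx_4 = 124; cy_4 = 212; r_4 = 36; x0_5 = 104; y0_5 = 128; x1_5 = 180; y1_5 = 168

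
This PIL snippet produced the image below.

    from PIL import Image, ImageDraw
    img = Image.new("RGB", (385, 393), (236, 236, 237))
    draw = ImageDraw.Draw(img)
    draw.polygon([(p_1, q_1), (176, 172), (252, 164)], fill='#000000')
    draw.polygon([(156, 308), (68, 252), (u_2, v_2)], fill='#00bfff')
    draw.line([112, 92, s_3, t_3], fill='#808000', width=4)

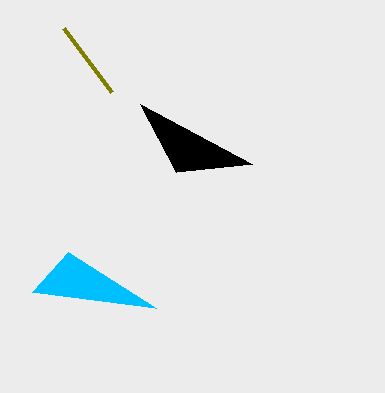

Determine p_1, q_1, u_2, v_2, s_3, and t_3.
p_1 = 140; q_1 = 104; u_2 = 32; v_2 = 292; s_3 = 64; t_3 = 28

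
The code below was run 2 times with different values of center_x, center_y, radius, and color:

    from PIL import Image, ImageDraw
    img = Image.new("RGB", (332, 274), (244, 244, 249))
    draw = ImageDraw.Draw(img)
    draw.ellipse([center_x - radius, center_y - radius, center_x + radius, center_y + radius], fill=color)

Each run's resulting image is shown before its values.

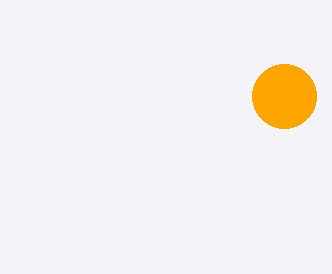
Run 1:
center_x = 284; center_y = 96; radius = 32; color = 'orange'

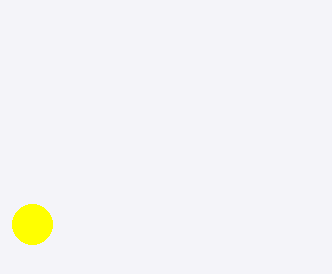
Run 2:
center_x = 32, center_y = 224, radius = 20, color = 'yellow'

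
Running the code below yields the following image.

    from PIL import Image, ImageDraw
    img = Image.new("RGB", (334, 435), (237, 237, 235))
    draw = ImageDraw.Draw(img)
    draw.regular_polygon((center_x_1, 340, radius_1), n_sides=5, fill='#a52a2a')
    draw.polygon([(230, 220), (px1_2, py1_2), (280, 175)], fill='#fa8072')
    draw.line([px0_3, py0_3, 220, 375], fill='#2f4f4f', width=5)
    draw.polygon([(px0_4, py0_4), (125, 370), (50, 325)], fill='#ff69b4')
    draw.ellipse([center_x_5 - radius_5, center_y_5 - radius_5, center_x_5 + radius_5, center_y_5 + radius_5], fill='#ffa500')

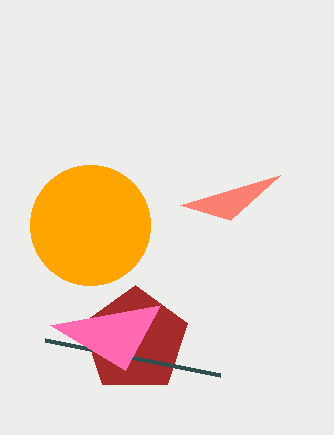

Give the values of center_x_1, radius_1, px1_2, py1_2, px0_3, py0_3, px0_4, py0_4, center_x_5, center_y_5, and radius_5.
center_x_1 = 135
radius_1 = 55
px1_2 = 180
py1_2 = 205
px0_3 = 45
py0_3 = 340
px0_4 = 160
py0_4 = 305
center_x_5 = 90
center_y_5 = 225
radius_5 = 60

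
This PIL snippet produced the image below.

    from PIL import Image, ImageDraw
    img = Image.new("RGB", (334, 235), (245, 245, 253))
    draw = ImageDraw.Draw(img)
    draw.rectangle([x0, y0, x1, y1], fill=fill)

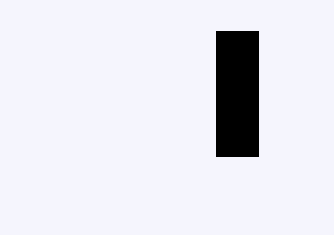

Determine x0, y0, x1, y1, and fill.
x0 = 216; y0 = 31; x1 = 258; y1 = 156; fill = 'black'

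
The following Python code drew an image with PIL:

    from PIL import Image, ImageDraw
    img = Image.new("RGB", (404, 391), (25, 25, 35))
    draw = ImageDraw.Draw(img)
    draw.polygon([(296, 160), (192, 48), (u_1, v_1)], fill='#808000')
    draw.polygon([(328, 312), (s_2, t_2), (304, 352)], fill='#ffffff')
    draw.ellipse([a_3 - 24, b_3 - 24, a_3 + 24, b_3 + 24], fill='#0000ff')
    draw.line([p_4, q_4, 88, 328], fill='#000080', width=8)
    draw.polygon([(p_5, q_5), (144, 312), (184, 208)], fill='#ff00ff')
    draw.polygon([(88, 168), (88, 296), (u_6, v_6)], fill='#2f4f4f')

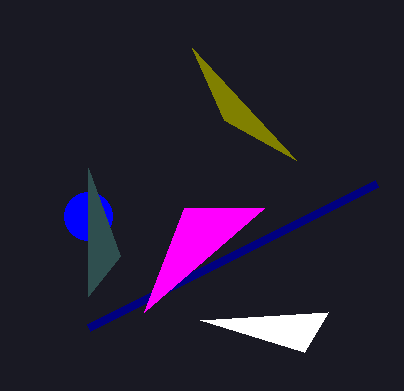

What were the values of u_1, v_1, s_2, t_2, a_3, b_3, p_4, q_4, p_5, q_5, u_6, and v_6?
u_1 = 224, v_1 = 120, s_2 = 200, t_2 = 320, a_3 = 88, b_3 = 216, p_4 = 376, q_4 = 184, p_5 = 264, q_5 = 208, u_6 = 120, v_6 = 256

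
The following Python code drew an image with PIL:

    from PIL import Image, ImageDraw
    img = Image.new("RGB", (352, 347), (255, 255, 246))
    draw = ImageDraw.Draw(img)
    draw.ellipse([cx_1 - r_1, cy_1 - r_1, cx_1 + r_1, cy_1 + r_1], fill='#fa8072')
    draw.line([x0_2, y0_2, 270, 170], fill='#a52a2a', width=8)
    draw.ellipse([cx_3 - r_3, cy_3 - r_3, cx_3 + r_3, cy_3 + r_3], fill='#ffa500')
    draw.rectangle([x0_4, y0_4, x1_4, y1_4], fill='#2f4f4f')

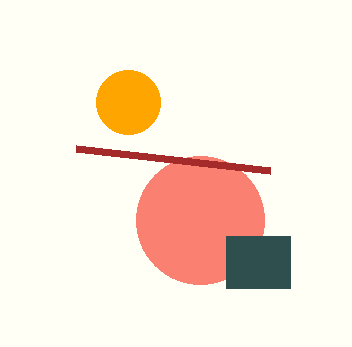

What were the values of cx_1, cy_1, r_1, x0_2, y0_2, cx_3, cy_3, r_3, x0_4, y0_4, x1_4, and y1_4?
cx_1 = 200; cy_1 = 220; r_1 = 64; x0_2 = 76; y0_2 = 148; cx_3 = 128; cy_3 = 102; r_3 = 32; x0_4 = 226; y0_4 = 236; x1_4 = 290; y1_4 = 288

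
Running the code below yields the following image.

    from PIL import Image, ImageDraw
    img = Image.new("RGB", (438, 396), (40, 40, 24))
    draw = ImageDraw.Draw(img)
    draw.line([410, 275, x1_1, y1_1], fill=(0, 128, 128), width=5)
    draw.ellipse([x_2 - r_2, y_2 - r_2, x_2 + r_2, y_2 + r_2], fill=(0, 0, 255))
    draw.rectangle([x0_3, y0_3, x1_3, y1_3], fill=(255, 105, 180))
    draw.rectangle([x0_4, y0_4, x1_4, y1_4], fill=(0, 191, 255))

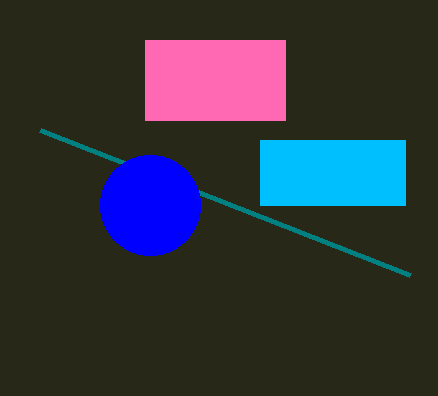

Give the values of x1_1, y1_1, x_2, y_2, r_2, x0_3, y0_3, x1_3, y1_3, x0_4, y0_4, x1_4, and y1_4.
x1_1 = 40
y1_1 = 130
x_2 = 150
y_2 = 205
r_2 = 50
x0_3 = 145
y0_3 = 40
x1_3 = 285
y1_3 = 120
x0_4 = 260
y0_4 = 140
x1_4 = 405
y1_4 = 205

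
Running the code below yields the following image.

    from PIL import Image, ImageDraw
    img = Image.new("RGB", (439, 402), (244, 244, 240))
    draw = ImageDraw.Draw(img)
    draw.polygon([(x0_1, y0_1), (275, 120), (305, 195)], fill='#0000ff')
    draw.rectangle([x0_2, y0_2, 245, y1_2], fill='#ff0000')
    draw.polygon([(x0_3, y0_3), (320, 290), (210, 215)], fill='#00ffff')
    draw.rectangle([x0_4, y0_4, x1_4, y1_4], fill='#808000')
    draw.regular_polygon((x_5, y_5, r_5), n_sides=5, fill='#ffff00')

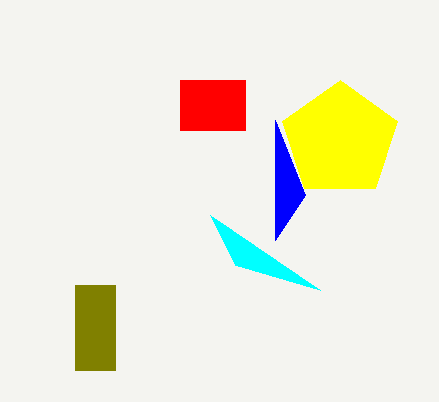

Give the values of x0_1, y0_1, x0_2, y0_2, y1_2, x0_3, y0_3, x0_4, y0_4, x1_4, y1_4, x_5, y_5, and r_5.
x0_1 = 275
y0_1 = 240
x0_2 = 180
y0_2 = 80
y1_2 = 130
x0_3 = 235
y0_3 = 265
x0_4 = 75
y0_4 = 285
x1_4 = 115
y1_4 = 370
x_5 = 340
y_5 = 140
r_5 = 60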